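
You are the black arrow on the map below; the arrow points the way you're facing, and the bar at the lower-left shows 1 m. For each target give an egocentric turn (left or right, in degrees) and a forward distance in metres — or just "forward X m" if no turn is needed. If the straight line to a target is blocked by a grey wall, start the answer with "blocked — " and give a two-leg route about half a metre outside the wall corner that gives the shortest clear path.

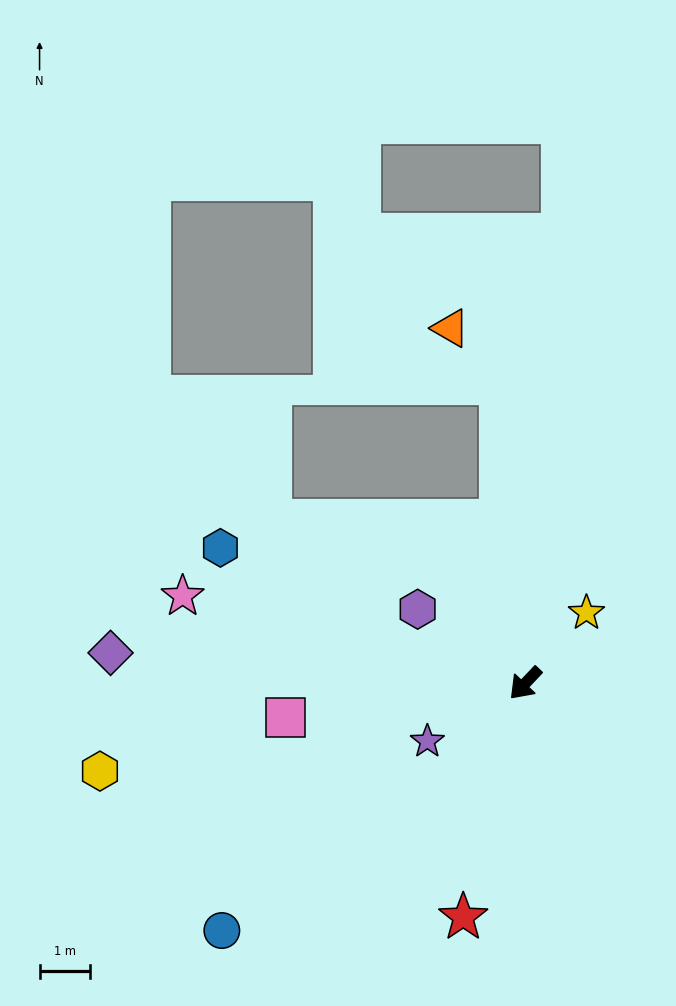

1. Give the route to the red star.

turn left 29°, forward 4.8 m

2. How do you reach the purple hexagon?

turn right 81°, forward 2.6 m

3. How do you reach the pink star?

turn right 61°, forward 7.0 m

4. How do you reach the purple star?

turn right 16°, forward 2.2 m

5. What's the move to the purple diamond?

turn right 51°, forward 8.2 m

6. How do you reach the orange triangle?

blocked — turn right 132°, forward 6.0 m, then turn left 38°, forward 1.5 m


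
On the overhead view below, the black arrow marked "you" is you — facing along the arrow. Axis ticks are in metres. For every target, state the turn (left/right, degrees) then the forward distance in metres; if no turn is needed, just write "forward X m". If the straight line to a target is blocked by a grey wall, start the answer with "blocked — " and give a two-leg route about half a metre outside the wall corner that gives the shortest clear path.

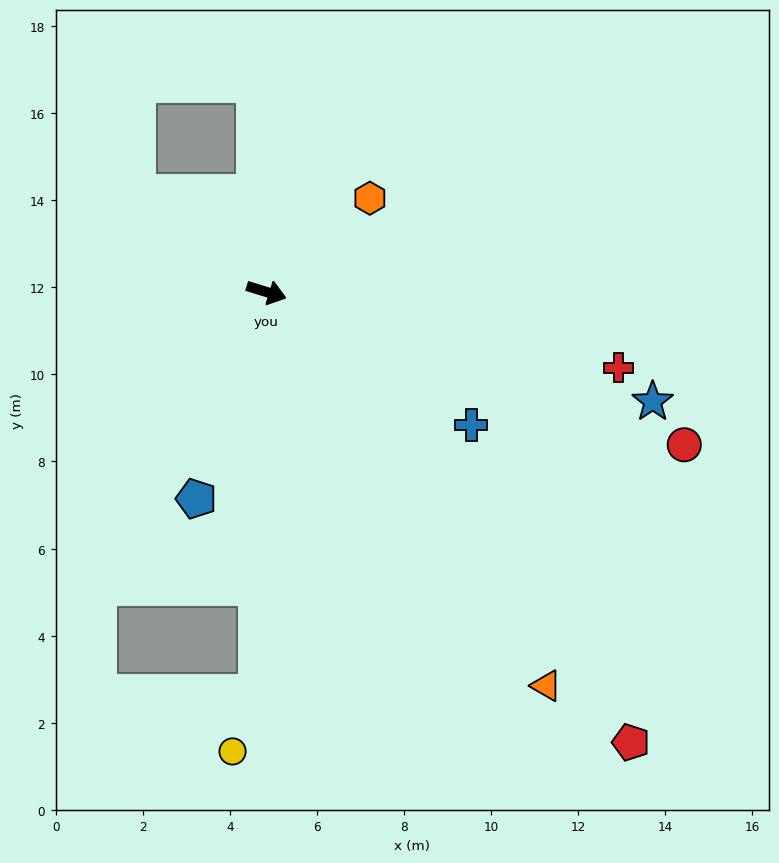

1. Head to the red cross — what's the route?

turn left 5°, forward 8.3 m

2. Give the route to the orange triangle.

turn right 37°, forward 11.1 m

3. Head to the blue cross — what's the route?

turn right 16°, forward 5.6 m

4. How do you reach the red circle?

turn right 3°, forward 10.2 m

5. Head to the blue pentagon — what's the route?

turn right 92°, forward 5.0 m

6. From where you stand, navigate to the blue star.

forward 9.2 m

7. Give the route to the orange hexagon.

turn left 59°, forward 3.2 m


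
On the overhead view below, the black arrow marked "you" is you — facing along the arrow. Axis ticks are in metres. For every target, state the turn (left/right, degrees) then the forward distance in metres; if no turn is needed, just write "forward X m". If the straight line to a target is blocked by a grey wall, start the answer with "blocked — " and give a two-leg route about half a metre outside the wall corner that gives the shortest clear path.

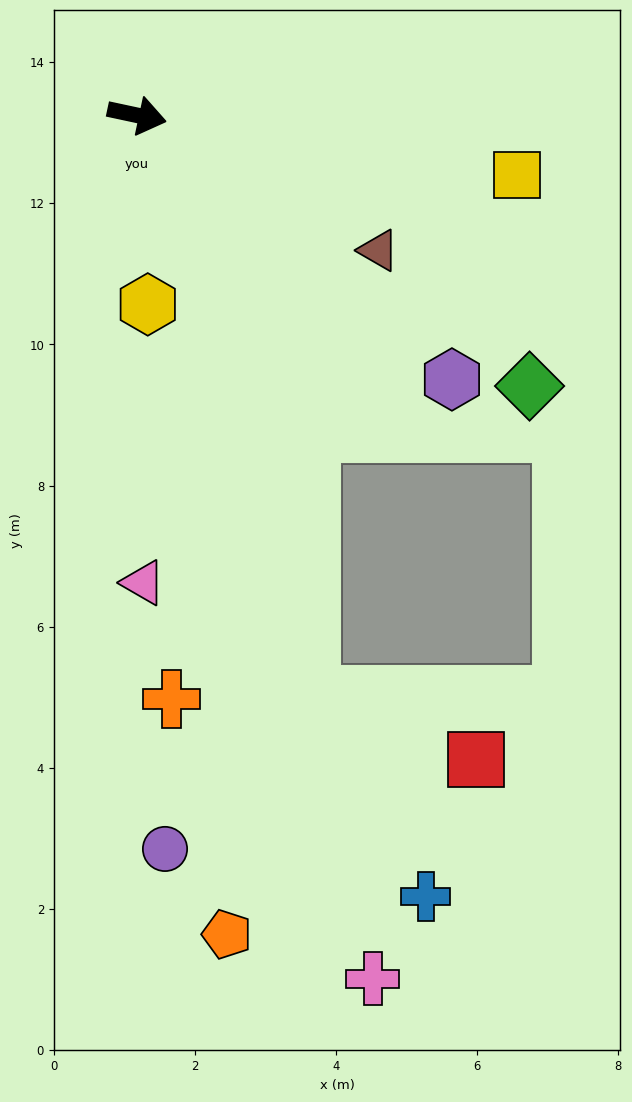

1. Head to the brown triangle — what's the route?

turn right 17°, forward 3.9 m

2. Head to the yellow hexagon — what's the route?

turn right 75°, forward 2.7 m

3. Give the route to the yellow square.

turn left 3°, forward 5.5 m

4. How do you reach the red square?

blocked — turn right 61°, forward 8.6 m, then turn left 52°, forward 2.5 m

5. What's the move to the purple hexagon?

turn right 28°, forward 5.8 m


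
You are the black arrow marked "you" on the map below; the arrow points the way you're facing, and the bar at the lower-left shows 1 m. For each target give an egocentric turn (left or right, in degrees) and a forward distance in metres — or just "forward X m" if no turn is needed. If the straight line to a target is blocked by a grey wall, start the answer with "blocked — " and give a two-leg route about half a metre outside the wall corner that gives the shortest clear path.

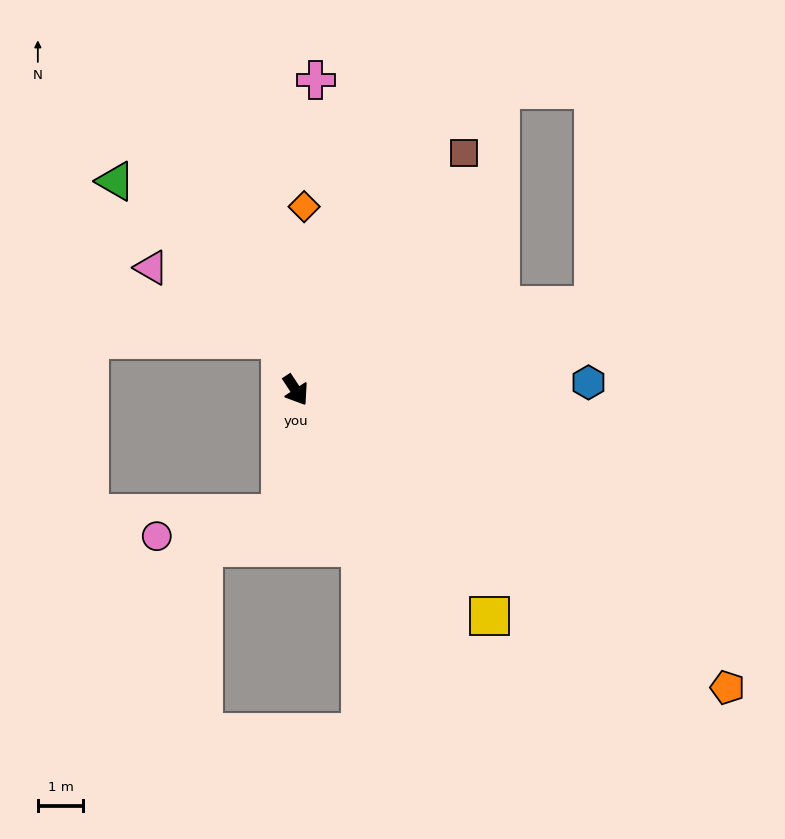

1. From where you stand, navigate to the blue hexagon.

turn left 58°, forward 6.5 m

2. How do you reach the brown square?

turn left 111°, forward 6.4 m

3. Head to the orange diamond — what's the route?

turn left 144°, forward 4.1 m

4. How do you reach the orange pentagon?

turn left 22°, forward 11.6 m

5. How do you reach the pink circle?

blocked — turn right 41°, forward 2.7 m, then turn right 72°, forward 2.8 m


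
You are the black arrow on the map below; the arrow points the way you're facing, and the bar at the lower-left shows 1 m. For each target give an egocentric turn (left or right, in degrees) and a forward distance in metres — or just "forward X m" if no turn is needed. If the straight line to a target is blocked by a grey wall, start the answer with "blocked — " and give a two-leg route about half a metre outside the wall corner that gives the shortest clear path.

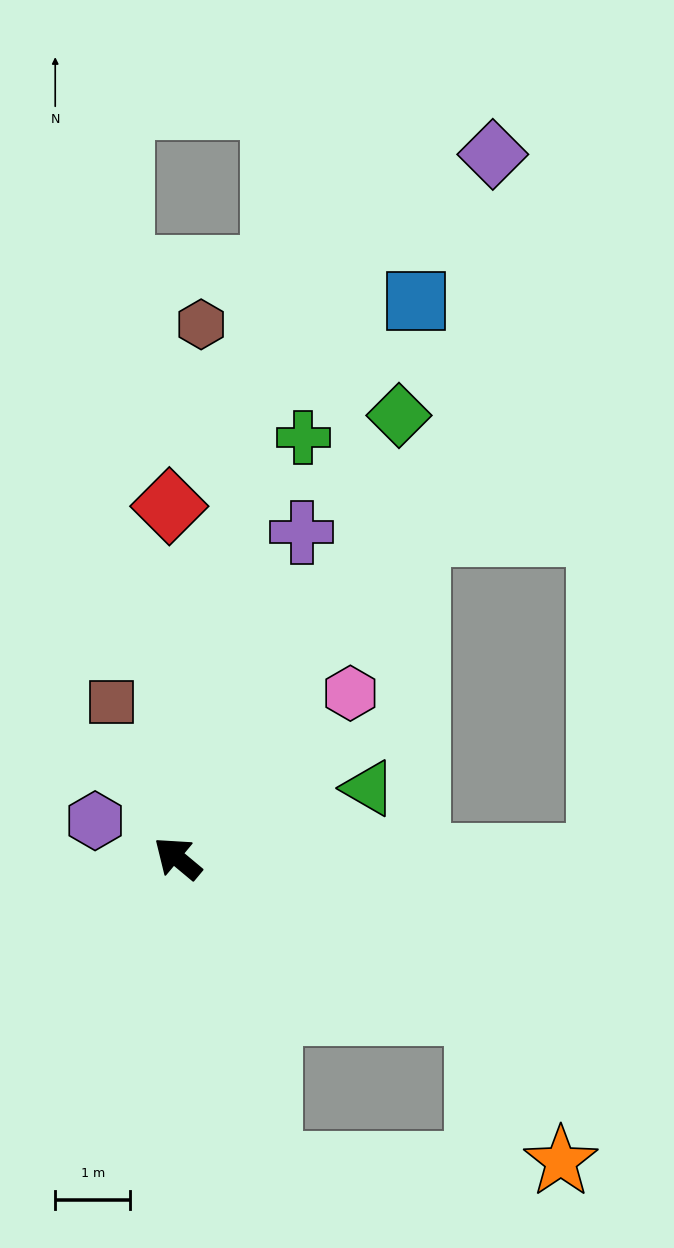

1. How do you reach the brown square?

turn right 27°, forward 2.3 m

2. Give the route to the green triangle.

turn right 120°, forward 2.7 m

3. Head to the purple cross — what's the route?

turn right 71°, forward 4.6 m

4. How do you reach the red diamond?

turn right 49°, forward 4.7 m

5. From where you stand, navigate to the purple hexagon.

turn left 15°, forward 1.2 m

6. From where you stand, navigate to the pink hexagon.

turn right 97°, forward 3.2 m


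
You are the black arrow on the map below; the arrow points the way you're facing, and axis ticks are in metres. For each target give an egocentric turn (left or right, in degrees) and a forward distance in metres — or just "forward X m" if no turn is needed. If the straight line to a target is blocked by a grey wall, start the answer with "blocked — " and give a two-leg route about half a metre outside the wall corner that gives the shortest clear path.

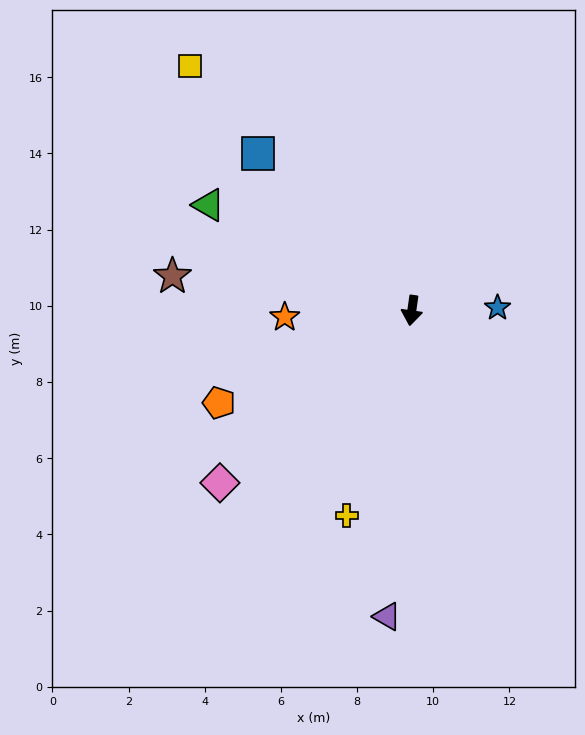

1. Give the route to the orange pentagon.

turn right 56°, forward 5.6 m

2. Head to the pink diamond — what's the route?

turn right 40°, forward 6.8 m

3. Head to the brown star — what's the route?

turn right 90°, forward 6.3 m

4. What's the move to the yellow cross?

turn right 10°, forward 5.6 m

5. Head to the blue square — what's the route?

turn right 128°, forward 5.8 m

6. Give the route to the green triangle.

turn right 109°, forward 6.0 m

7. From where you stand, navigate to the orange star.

turn right 79°, forward 3.3 m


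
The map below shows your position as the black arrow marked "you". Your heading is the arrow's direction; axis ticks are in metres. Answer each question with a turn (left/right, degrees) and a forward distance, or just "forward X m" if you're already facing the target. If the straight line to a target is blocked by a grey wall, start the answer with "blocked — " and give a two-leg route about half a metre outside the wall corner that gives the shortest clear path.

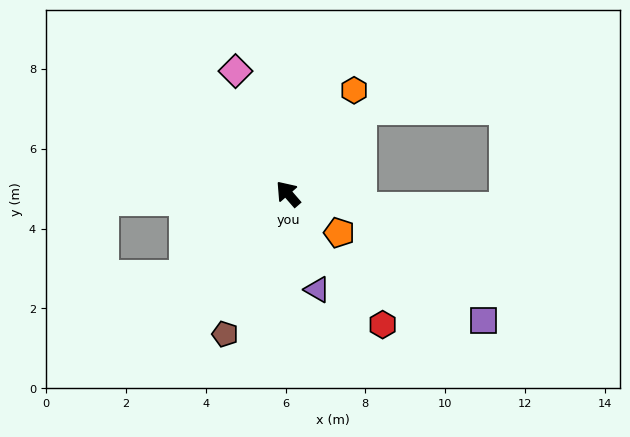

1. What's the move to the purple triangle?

turn left 156°, forward 2.5 m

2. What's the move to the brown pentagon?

turn left 115°, forward 3.9 m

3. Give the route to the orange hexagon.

turn right 74°, forward 3.1 m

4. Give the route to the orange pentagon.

turn right 168°, forward 1.6 m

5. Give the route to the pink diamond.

turn right 18°, forward 3.3 m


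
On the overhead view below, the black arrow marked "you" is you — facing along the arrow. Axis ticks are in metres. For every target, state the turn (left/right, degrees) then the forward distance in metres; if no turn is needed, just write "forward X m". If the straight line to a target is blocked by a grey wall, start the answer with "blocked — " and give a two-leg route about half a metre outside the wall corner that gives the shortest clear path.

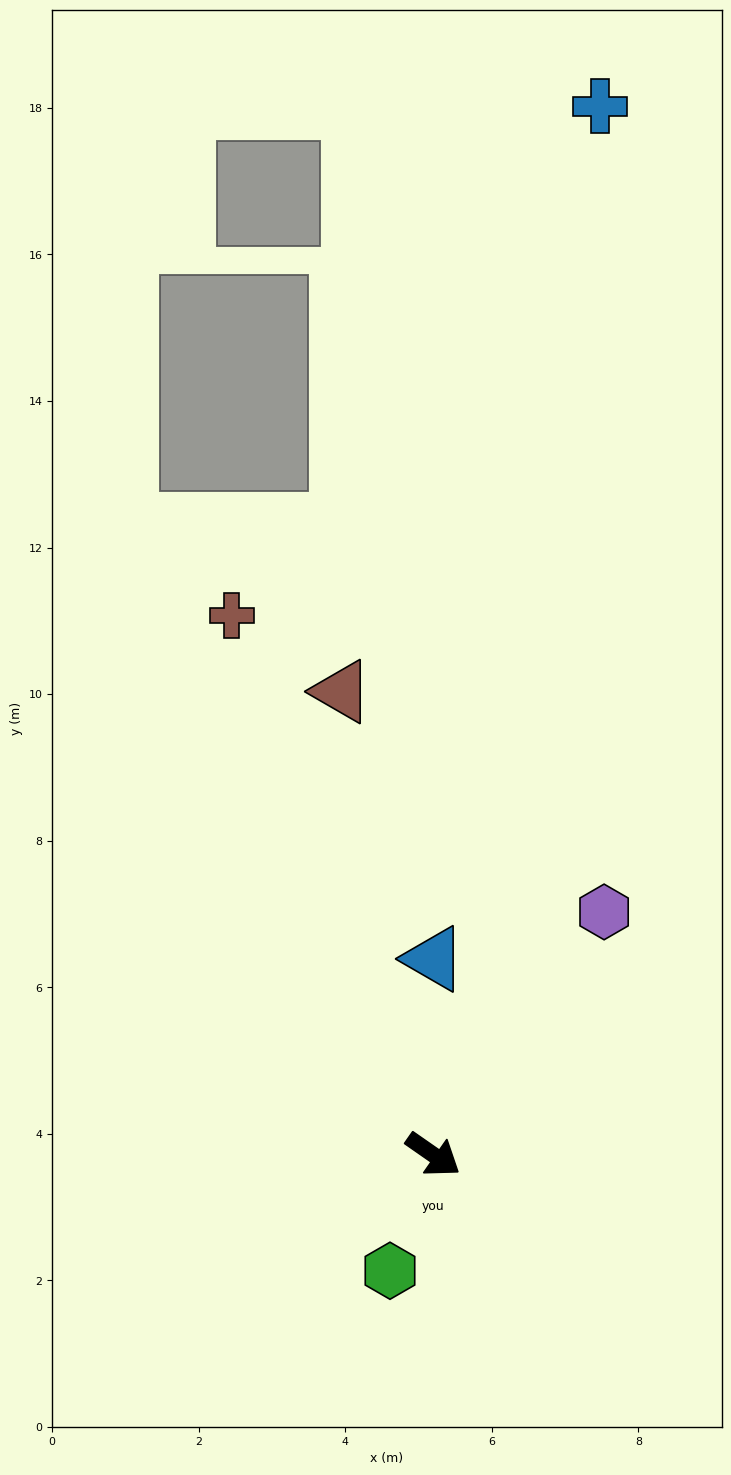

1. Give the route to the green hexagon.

turn right 76°, forward 1.7 m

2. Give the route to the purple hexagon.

turn left 90°, forward 4.1 m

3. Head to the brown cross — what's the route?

turn left 145°, forward 7.9 m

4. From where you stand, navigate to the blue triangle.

turn left 125°, forward 2.7 m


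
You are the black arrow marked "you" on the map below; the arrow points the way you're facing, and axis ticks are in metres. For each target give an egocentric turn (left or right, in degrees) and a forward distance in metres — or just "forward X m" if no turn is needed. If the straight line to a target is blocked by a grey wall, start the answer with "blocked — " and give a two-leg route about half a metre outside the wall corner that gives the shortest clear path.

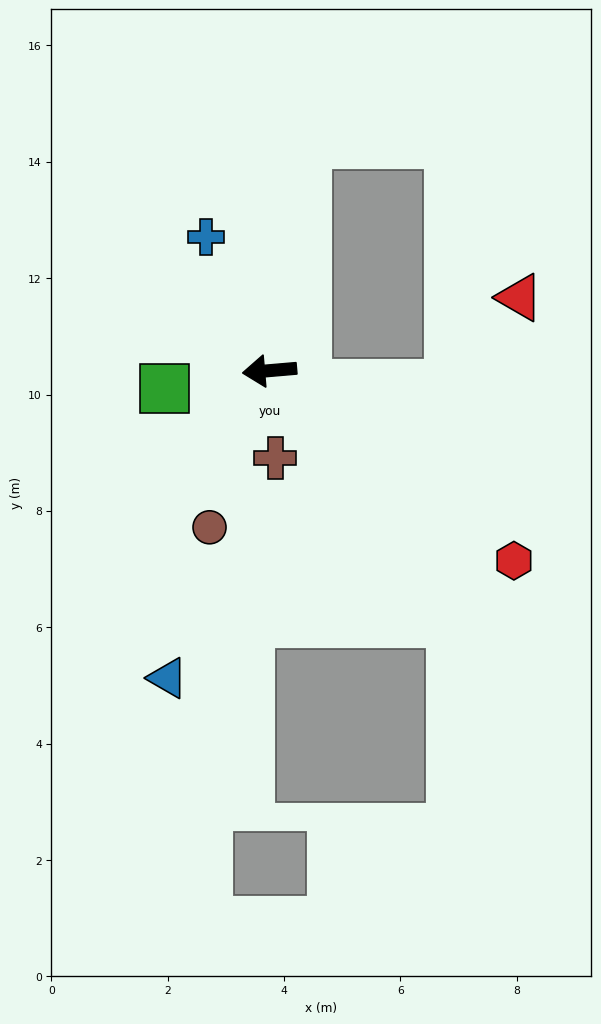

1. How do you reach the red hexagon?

turn left 137°, forward 5.3 m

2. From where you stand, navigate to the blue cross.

turn right 69°, forward 2.5 m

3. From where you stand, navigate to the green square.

turn left 5°, forward 1.8 m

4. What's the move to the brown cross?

turn left 89°, forward 1.5 m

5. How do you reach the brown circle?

turn left 64°, forward 2.9 m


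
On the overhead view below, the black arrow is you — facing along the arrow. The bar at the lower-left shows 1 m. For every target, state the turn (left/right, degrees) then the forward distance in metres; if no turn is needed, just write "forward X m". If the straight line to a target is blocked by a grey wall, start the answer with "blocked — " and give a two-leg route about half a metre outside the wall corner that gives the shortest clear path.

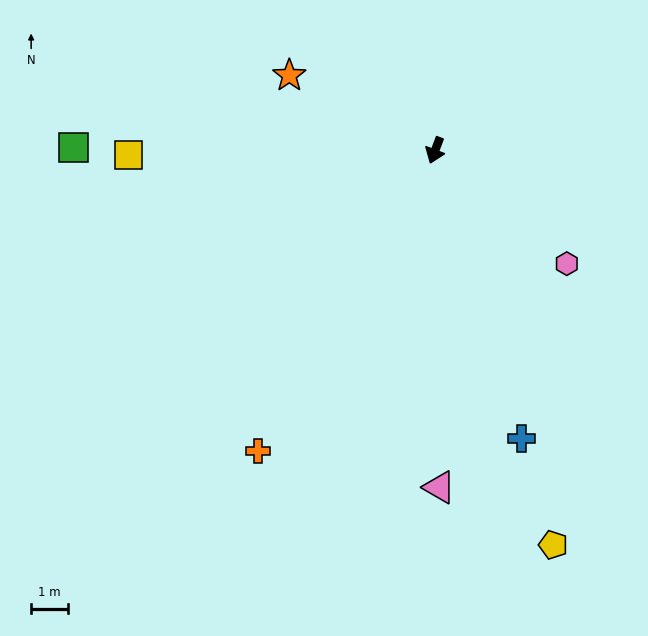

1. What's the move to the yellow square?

turn right 68°, forward 8.4 m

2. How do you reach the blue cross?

turn left 37°, forward 8.3 m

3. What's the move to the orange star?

turn right 96°, forward 4.5 m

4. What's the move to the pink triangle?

turn left 21°, forward 9.3 m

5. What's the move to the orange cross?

turn right 10°, forward 9.6 m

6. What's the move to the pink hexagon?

turn left 70°, forward 4.8 m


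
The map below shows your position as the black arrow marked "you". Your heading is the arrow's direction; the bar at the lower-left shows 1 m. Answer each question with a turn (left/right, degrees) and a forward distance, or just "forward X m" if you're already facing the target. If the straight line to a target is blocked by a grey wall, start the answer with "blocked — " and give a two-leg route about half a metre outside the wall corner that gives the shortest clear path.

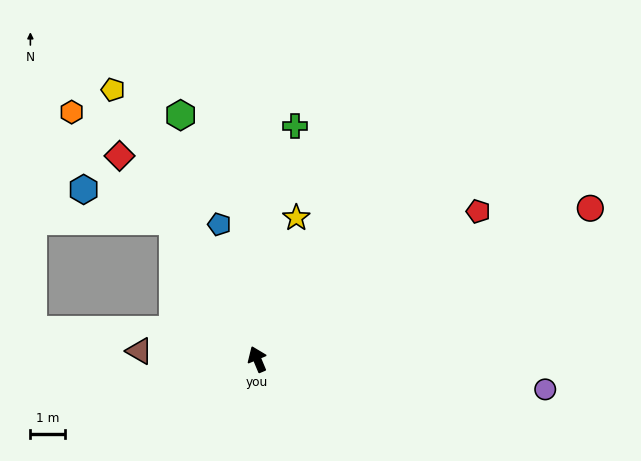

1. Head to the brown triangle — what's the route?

turn left 63°, forward 3.4 m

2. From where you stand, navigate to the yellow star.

turn right 38°, forward 4.3 m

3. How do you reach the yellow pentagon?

turn left 5°, forward 8.9 m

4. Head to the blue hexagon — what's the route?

blocked — turn left 9°, forward 4.7 m, then turn left 39°, forward 2.7 m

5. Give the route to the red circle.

turn right 88°, forward 10.6 m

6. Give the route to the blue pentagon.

turn right 7°, forward 4.1 m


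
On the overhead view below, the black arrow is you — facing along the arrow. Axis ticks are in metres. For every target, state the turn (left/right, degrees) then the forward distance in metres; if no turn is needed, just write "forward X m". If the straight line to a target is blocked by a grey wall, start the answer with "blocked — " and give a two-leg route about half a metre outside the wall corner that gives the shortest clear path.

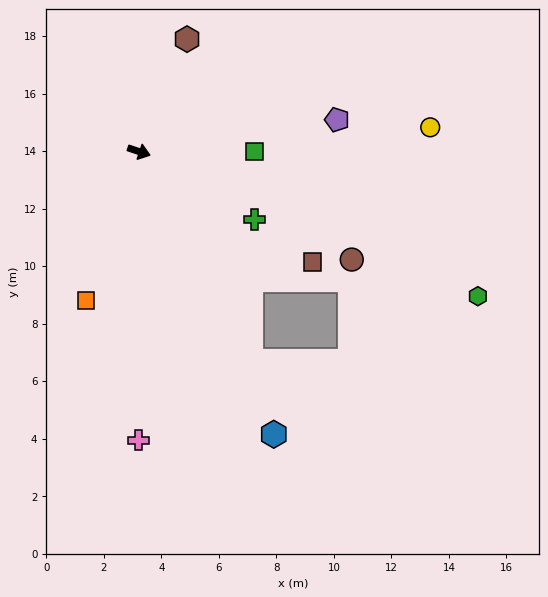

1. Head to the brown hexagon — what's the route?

turn left 85°, forward 4.3 m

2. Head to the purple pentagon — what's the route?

turn left 28°, forward 7.0 m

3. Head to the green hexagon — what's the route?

turn right 5°, forward 12.8 m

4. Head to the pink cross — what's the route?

turn right 72°, forward 10.0 m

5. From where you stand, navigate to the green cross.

turn right 12°, forward 4.7 m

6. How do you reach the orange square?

turn right 91°, forward 5.5 m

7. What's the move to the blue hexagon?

turn right 46°, forward 10.9 m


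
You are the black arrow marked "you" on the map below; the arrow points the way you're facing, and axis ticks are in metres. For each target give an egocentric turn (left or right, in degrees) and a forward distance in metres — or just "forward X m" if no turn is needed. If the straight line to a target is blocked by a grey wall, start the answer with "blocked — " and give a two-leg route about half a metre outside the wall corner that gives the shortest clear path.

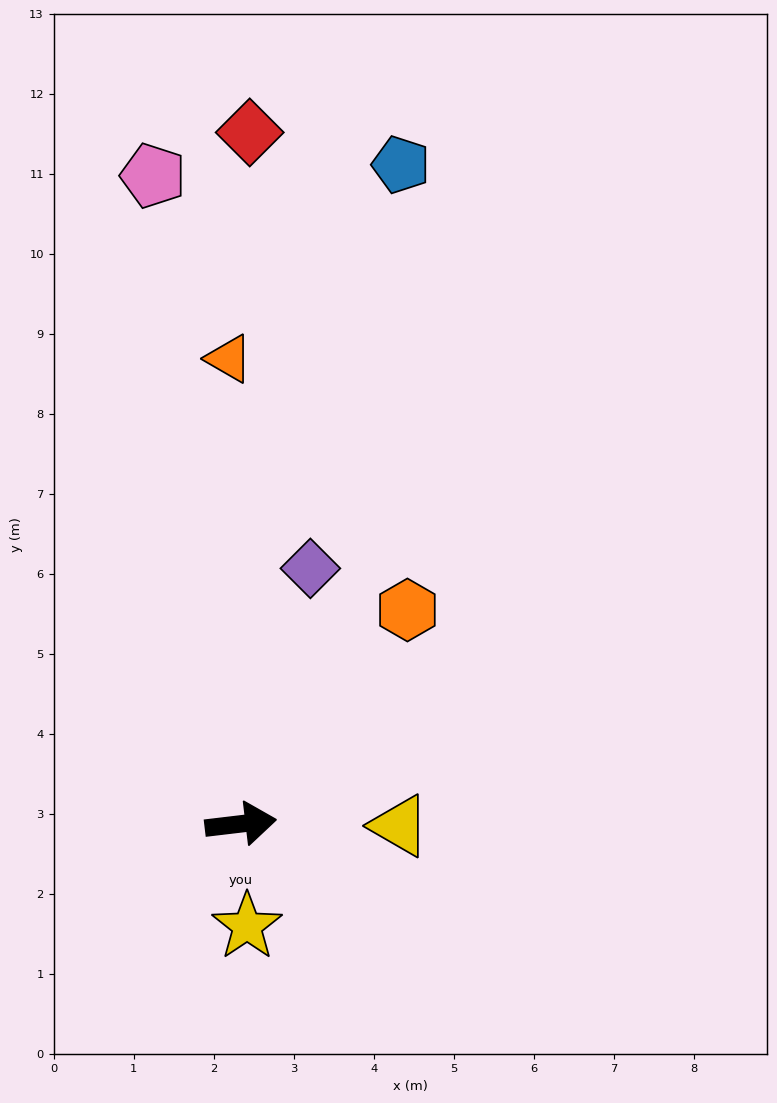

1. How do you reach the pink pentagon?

turn left 91°, forward 8.2 m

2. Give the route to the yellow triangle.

turn right 7°, forward 2.0 m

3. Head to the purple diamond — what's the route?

turn left 68°, forward 3.3 m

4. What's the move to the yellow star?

turn right 93°, forward 1.3 m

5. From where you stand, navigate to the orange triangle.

turn left 85°, forward 5.8 m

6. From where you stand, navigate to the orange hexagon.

turn left 45°, forward 3.4 m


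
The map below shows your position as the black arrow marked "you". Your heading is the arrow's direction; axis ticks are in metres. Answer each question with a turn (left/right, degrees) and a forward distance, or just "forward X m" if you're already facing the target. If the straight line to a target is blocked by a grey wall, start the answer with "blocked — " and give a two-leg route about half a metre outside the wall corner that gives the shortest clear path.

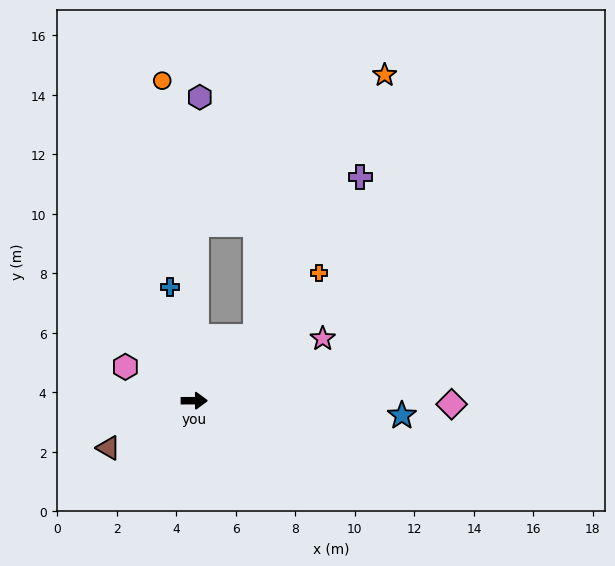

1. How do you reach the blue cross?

turn left 102°, forward 3.9 m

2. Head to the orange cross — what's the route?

turn left 46°, forward 6.0 m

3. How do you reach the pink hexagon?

turn left 154°, forward 2.6 m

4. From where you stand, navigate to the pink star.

turn left 26°, forward 4.8 m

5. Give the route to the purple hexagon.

turn left 89°, forward 10.2 m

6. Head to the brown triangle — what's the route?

turn right 151°, forward 3.3 m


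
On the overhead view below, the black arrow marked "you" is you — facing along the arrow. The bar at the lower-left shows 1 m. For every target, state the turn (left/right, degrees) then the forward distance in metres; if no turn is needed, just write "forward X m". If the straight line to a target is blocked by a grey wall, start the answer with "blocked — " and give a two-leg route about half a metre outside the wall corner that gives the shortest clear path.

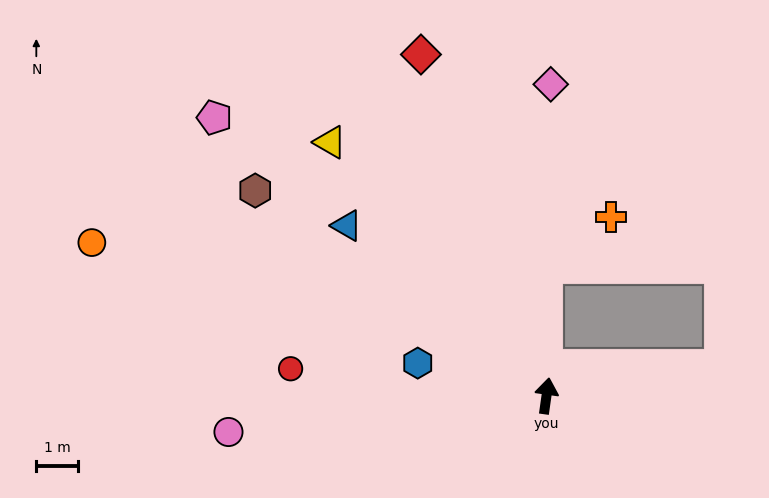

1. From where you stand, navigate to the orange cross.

blocked — turn left 8°, forward 3.1 m, then turn right 53°, forward 2.0 m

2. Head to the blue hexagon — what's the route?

turn left 84°, forward 3.2 m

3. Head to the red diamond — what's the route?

turn left 28°, forward 8.7 m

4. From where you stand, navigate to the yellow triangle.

turn left 49°, forward 7.9 m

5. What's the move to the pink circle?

turn left 105°, forward 7.6 m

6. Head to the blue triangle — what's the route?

turn left 58°, forward 6.2 m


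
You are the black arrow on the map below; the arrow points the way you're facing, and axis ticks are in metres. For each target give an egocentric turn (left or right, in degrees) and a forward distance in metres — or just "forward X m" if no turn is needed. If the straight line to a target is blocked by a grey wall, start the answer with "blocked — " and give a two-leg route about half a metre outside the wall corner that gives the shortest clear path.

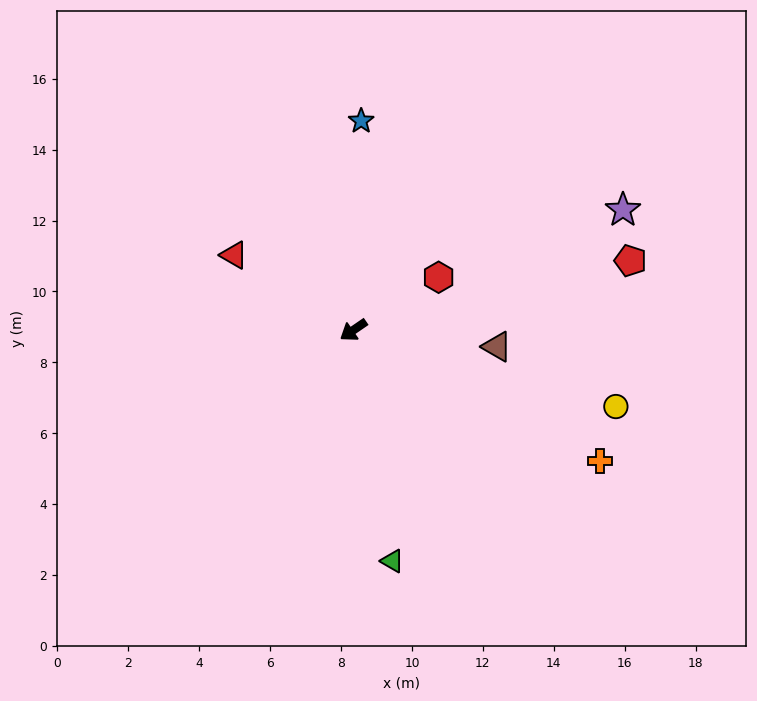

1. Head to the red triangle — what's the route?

turn right 67°, forward 4.0 m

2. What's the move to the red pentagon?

turn left 160°, forward 8.1 m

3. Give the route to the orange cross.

turn left 118°, forward 7.9 m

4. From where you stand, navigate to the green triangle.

turn left 65°, forward 6.6 m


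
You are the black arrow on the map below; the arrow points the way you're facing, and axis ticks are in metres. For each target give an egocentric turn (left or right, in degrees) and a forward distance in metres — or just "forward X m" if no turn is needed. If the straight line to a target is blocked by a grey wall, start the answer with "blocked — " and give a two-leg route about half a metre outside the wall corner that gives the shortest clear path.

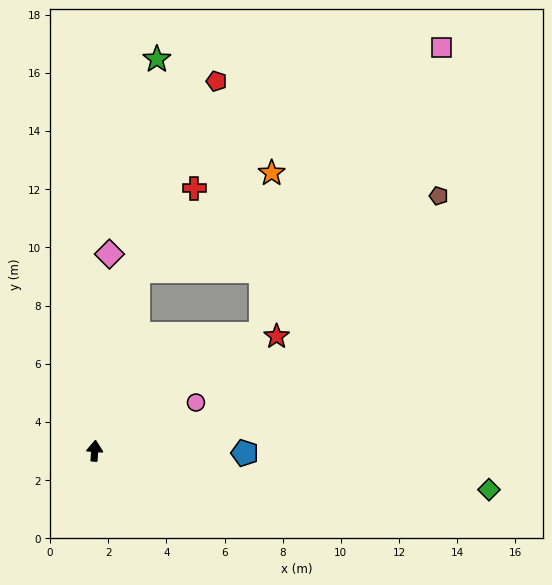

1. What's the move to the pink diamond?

forward 6.8 m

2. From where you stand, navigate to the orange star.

blocked — turn right 9°, forward 6.4 m, then turn right 40°, forward 5.7 m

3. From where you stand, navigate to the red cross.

blocked — turn right 9°, forward 6.4 m, then turn right 21°, forward 3.4 m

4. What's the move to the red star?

turn right 54°, forward 7.4 m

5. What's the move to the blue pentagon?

turn right 87°, forward 5.2 m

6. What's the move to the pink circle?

turn right 60°, forward 3.9 m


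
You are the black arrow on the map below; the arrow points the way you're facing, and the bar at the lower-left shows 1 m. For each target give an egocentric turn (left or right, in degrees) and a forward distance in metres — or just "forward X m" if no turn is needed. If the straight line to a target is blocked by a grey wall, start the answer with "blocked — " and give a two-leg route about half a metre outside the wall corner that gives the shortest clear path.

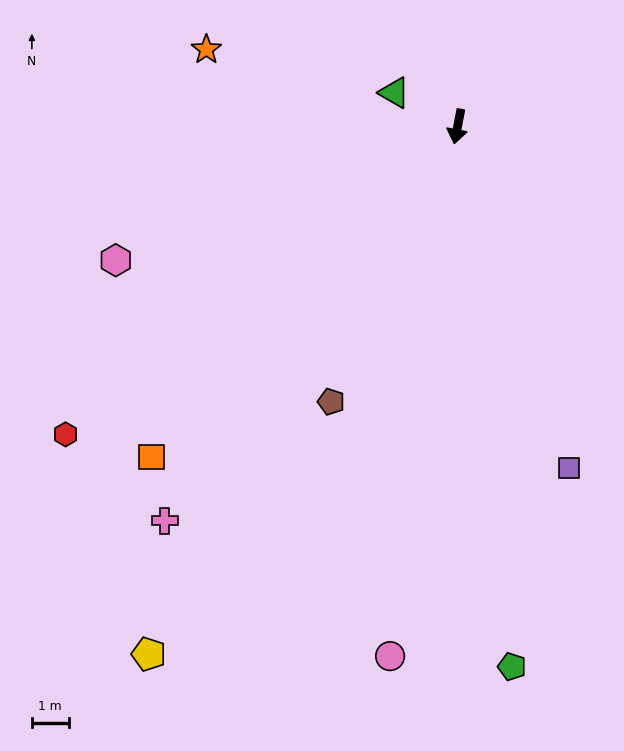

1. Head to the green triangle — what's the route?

turn right 107°, forward 2.0 m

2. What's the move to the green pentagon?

turn left 17°, forward 14.8 m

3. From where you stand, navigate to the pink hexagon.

turn right 58°, forward 10.0 m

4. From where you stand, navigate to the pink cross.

turn right 26°, forward 13.4 m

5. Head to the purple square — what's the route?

turn left 29°, forward 9.8 m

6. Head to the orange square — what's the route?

turn right 32°, forward 12.2 m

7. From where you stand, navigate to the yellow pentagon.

turn right 19°, forward 16.6 m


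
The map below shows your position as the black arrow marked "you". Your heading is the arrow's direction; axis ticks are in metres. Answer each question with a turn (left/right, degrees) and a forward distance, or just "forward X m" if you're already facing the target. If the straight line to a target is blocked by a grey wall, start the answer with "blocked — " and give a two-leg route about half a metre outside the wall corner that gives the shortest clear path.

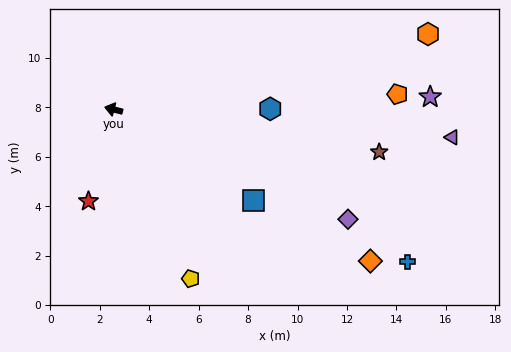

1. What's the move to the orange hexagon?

turn right 152°, forward 13.1 m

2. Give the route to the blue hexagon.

turn right 165°, forward 6.3 m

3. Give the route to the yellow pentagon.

turn left 129°, forward 7.5 m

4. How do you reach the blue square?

turn left 161°, forward 6.8 m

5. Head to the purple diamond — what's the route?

turn left 169°, forward 10.5 m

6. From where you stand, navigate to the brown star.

turn right 175°, forward 10.9 m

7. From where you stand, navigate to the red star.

turn left 89°, forward 3.9 m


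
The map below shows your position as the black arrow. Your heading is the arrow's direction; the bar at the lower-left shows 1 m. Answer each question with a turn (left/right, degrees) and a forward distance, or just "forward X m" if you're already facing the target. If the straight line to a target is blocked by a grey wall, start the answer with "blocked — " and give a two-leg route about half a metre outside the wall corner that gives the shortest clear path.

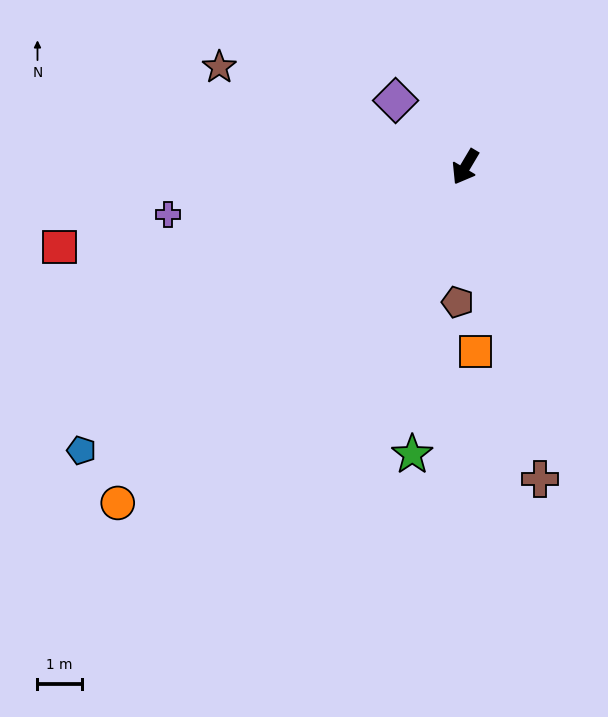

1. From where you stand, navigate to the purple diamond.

turn right 103°, forward 2.2 m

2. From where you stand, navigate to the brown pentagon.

turn left 27°, forward 3.1 m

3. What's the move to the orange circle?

turn right 15°, forward 10.9 m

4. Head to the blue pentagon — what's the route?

turn right 23°, forward 10.8 m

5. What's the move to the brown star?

turn right 81°, forward 6.0 m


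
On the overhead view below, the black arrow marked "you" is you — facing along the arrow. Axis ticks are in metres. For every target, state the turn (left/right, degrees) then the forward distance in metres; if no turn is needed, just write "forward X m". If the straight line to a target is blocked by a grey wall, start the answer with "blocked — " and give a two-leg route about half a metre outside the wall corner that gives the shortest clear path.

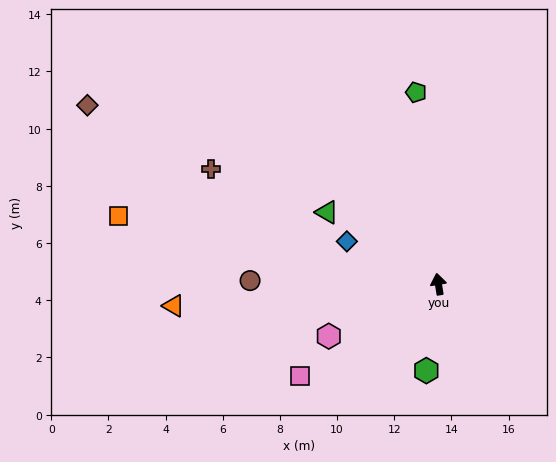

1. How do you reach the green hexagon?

turn left 163°, forward 3.1 m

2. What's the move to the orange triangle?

turn left 85°, forward 9.3 m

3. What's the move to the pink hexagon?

turn left 106°, forward 4.2 m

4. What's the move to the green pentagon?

turn right 3°, forward 6.8 m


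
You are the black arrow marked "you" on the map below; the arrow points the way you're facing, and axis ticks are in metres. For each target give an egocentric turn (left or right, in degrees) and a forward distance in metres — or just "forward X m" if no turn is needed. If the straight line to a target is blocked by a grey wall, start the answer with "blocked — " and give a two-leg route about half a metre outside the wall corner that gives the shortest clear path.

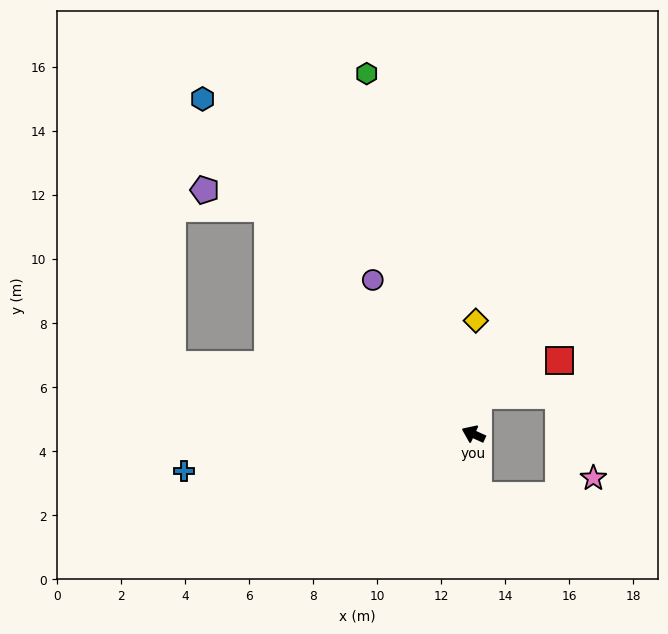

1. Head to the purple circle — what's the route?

turn right 32°, forward 5.7 m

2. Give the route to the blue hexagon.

turn right 27°, forward 13.5 m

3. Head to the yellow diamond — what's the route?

turn right 67°, forward 3.5 m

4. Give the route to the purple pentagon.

blocked — turn right 23°, forward 9.5 m, then turn left 31°, forward 2.0 m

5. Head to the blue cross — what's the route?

turn left 32°, forward 9.1 m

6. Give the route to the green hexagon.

turn right 49°, forward 11.7 m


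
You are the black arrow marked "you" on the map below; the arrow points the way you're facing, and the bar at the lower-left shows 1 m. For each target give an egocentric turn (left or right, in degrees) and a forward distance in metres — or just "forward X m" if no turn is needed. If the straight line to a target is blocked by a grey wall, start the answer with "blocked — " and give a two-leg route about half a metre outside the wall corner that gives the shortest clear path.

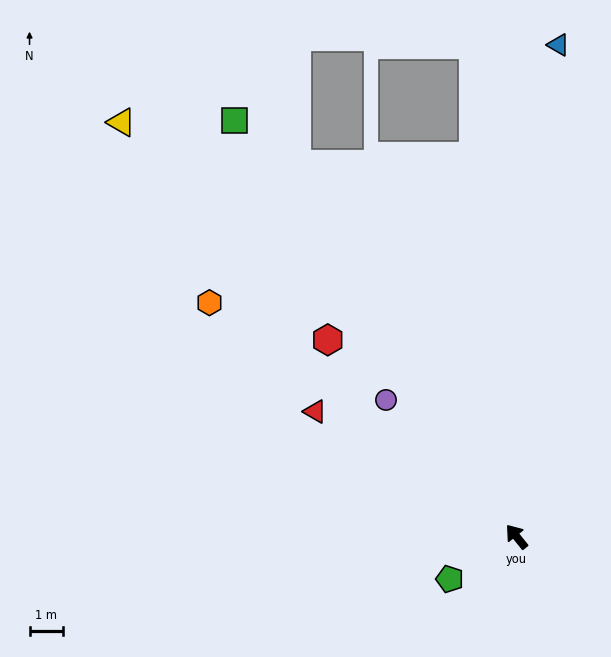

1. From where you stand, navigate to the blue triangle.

turn right 44°, forward 14.6 m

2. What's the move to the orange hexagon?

turn left 14°, forward 11.4 m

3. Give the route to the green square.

turn right 5°, forward 14.8 m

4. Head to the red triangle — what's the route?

turn left 19°, forward 7.0 m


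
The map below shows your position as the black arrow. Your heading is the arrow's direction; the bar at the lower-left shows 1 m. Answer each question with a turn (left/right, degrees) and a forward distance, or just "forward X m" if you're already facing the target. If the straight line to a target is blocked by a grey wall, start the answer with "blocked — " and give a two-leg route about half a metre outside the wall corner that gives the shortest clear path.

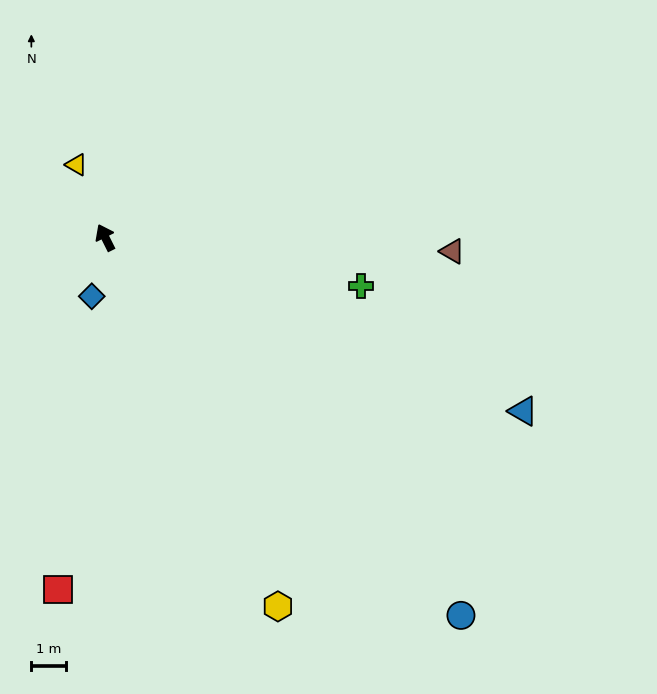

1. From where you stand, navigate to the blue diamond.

turn left 141°, forward 1.7 m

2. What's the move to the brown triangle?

turn right 119°, forward 10.0 m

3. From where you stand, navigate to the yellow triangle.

turn right 5°, forward 2.3 m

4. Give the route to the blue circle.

turn right 163°, forward 14.9 m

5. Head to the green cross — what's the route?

turn right 127°, forward 7.5 m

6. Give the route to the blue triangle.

turn right 139°, forward 13.0 m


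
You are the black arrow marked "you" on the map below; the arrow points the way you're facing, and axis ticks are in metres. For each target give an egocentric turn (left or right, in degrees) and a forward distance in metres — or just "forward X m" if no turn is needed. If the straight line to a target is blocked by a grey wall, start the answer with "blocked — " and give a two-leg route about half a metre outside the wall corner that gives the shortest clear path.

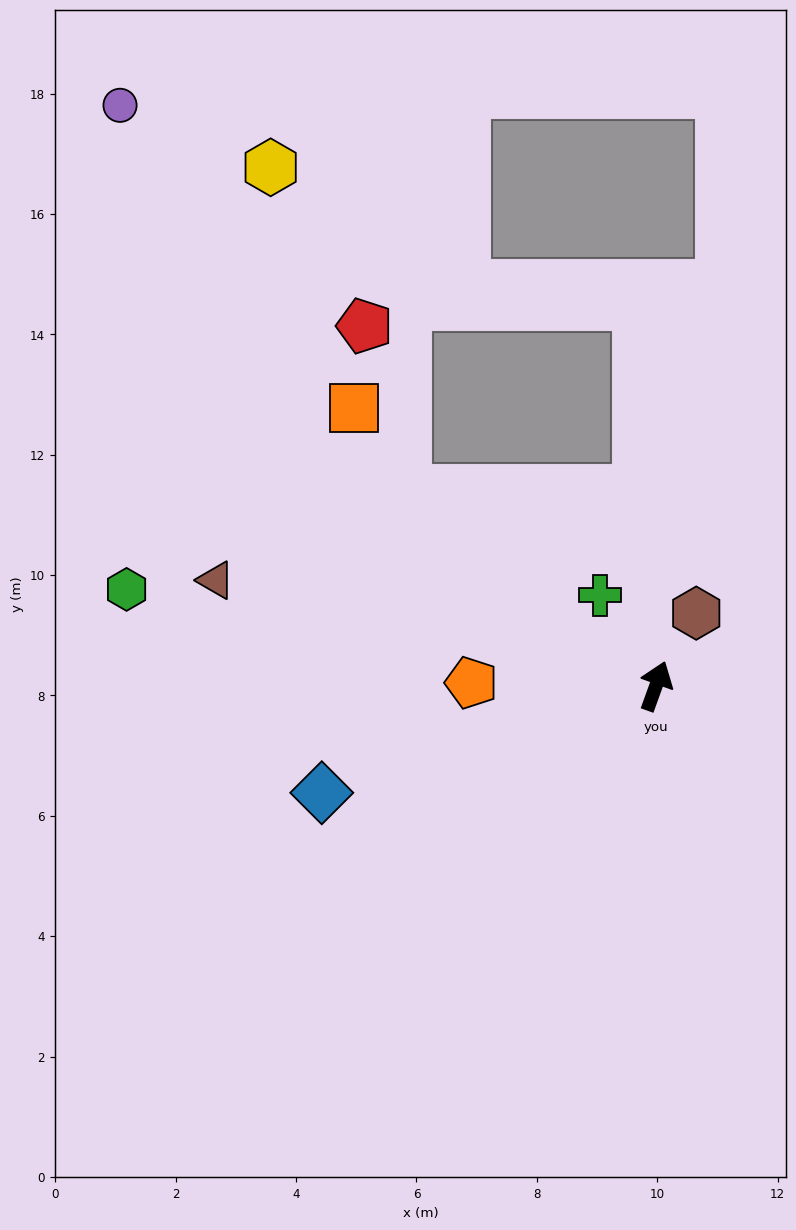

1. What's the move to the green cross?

turn left 52°, forward 1.8 m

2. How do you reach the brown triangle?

turn left 96°, forward 7.5 m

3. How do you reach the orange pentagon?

turn left 109°, forward 3.1 m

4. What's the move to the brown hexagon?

turn right 9°, forward 1.4 m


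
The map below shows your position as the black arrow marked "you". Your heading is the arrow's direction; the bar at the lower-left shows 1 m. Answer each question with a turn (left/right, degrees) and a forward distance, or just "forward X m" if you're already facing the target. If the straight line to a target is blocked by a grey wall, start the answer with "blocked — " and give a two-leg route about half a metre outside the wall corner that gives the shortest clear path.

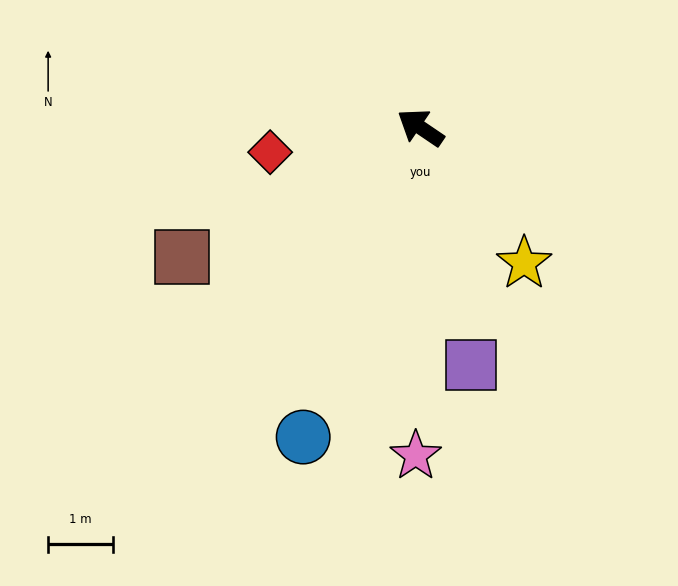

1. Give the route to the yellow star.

turn left 162°, forward 2.6 m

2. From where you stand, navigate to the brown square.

turn left 63°, forward 4.2 m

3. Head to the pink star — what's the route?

turn left 123°, forward 5.1 m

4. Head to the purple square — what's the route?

turn left 136°, forward 3.8 m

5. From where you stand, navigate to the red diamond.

turn left 43°, forward 2.4 m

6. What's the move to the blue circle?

turn left 103°, forward 5.1 m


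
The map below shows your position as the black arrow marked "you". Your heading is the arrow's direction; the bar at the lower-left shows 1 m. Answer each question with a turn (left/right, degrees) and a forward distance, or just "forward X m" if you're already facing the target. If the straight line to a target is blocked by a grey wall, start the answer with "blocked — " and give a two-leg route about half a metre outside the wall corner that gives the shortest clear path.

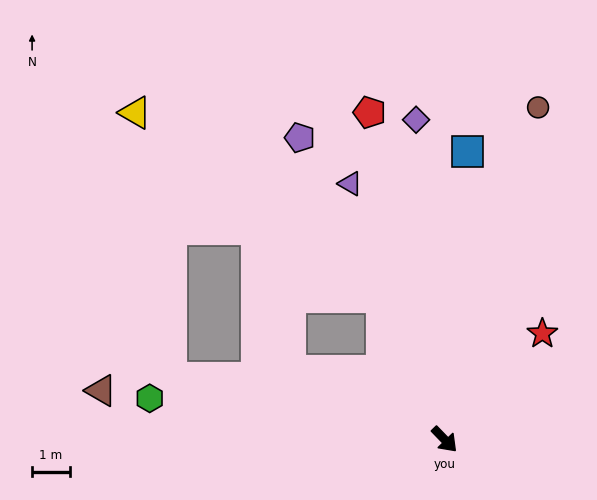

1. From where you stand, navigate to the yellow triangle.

blocked — turn left 160°, forward 4.1 m, then turn left 29°, forward 8.2 m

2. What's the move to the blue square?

turn left 131°, forward 7.7 m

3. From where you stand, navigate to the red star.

turn left 93°, forward 3.9 m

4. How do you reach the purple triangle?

turn left 156°, forward 7.3 m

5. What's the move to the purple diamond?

turn left 141°, forward 8.6 m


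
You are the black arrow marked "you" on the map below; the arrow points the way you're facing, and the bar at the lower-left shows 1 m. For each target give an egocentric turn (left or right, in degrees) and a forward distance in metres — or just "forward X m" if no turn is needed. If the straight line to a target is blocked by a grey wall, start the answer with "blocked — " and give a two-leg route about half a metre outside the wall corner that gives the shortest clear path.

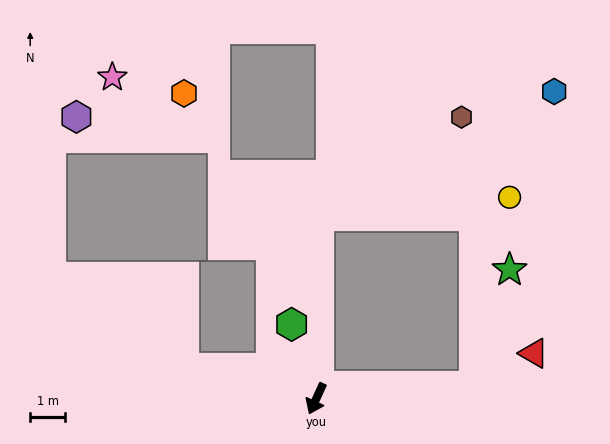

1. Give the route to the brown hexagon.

blocked — turn right 157°, forward 5.2 m, then turn right 54°, forward 5.0 m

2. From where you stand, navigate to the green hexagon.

turn right 137°, forward 2.2 m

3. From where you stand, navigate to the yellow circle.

blocked — turn right 157°, forward 5.2 m, then turn right 83°, forward 5.5 m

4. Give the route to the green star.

blocked — turn left 119°, forward 4.5 m, then turn left 68°, forward 3.5 m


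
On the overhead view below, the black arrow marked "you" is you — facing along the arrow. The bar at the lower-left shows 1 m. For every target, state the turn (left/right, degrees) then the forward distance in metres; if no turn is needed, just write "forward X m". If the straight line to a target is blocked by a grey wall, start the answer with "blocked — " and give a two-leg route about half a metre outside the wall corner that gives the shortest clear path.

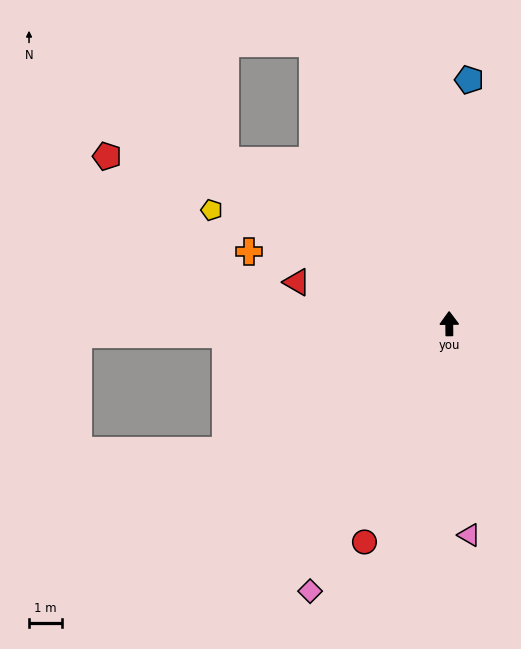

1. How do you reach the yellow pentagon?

turn left 64°, forward 8.0 m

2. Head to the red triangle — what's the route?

turn left 74°, forward 4.8 m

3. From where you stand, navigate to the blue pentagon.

turn right 5°, forward 7.4 m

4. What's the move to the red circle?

turn left 158°, forward 7.1 m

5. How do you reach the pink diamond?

turn left 152°, forward 9.2 m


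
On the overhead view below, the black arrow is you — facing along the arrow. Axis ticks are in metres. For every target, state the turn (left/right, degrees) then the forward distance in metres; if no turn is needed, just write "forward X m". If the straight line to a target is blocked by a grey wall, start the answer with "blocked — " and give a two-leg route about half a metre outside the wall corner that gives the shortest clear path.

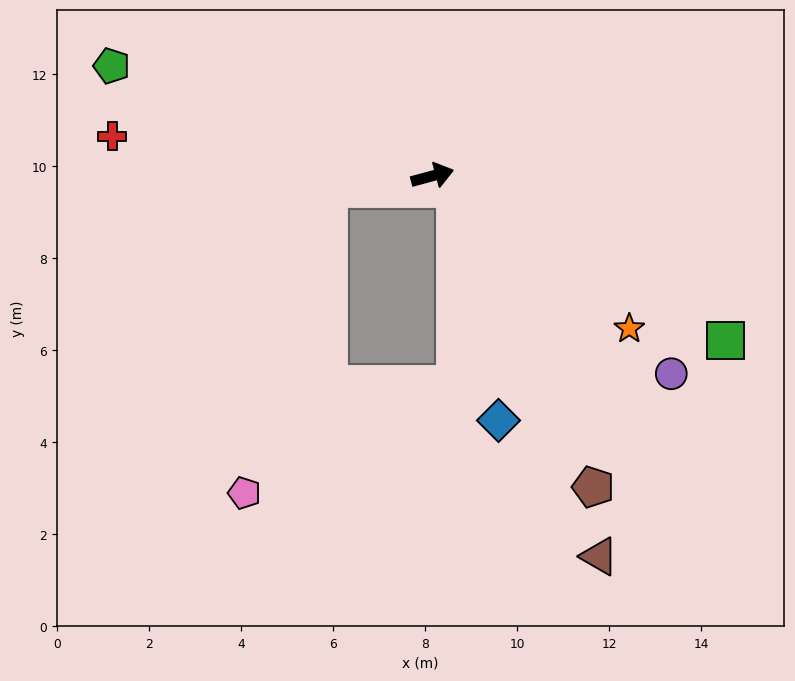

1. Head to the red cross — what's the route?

turn left 158°, forward 7.0 m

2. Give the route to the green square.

turn right 44°, forward 7.3 m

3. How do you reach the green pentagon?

turn left 146°, forward 7.4 m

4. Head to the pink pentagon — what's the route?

blocked — turn left 172°, forward 2.3 m, then turn left 67°, forward 6.9 m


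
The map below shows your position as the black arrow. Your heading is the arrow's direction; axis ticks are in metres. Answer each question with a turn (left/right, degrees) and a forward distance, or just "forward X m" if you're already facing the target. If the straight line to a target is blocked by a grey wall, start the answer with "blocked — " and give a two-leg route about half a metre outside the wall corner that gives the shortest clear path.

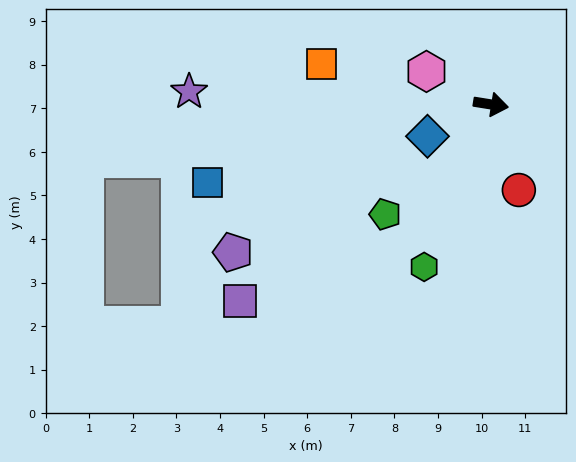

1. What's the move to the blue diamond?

turn right 144°, forward 1.6 m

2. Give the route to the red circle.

turn right 63°, forward 2.1 m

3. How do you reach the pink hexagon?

turn left 162°, forward 1.7 m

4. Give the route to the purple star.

turn right 173°, forward 6.9 m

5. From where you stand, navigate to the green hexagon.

turn right 103°, forward 4.0 m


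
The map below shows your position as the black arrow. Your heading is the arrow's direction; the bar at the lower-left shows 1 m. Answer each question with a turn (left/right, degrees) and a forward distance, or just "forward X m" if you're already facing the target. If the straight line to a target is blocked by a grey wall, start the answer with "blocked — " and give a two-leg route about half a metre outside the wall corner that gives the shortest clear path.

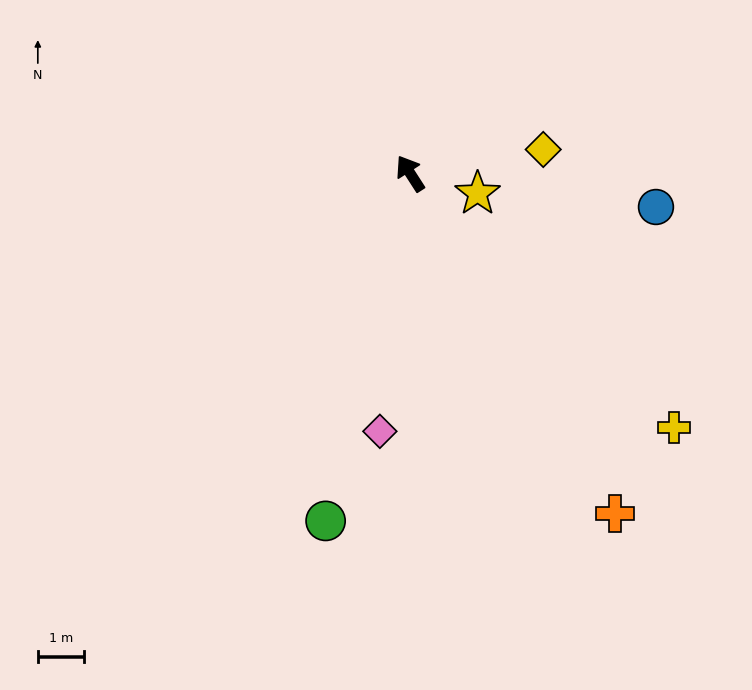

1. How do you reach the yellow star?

turn right 139°, forward 1.5 m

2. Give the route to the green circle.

turn left 134°, forward 7.7 m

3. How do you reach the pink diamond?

turn left 141°, forward 5.6 m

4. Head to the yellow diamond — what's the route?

turn right 113°, forward 2.9 m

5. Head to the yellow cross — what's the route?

turn right 167°, forward 7.9 m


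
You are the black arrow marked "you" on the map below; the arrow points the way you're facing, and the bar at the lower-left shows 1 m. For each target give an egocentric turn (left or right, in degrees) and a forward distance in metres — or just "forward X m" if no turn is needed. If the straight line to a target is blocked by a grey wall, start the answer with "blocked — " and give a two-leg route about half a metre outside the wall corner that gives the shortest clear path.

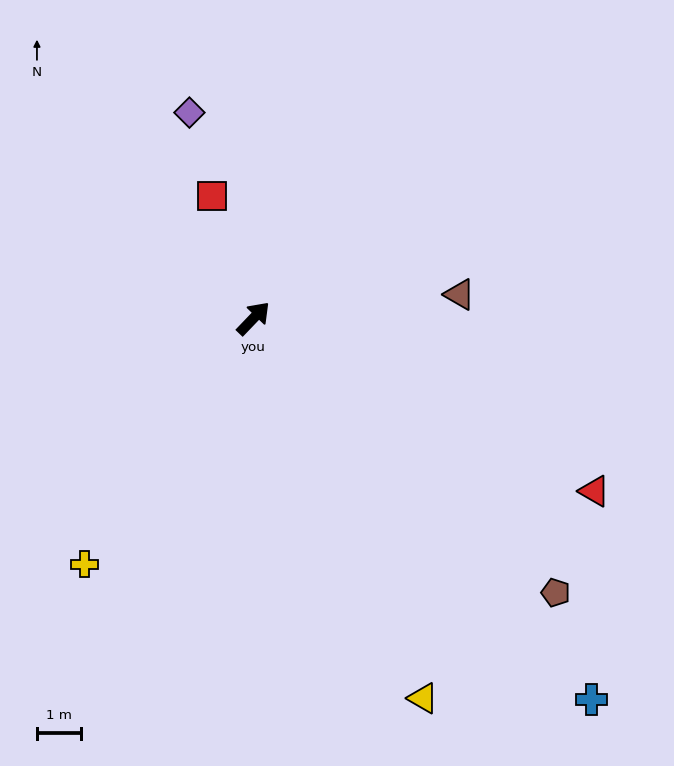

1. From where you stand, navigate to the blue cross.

turn right 95°, forward 11.7 m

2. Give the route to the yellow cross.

turn right 171°, forward 6.8 m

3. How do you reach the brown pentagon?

turn right 88°, forward 9.4 m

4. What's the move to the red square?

turn left 63°, forward 3.0 m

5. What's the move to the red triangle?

turn right 73°, forward 8.8 m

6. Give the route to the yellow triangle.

turn right 112°, forward 9.5 m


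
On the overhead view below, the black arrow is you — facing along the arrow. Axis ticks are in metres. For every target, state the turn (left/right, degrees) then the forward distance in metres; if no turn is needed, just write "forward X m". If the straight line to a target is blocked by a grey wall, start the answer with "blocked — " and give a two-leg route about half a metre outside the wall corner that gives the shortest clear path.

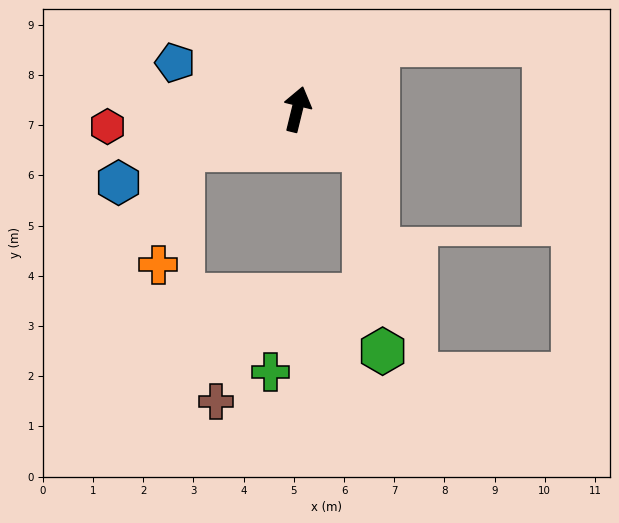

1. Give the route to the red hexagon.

turn left 109°, forward 3.8 m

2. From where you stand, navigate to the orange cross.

blocked — turn left 124°, forward 2.4 m, then turn left 57°, forward 2.3 m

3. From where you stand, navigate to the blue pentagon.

turn left 83°, forward 2.6 m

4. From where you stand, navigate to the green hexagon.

blocked — turn right 108°, forward 1.6 m, then turn right 53°, forward 4.0 m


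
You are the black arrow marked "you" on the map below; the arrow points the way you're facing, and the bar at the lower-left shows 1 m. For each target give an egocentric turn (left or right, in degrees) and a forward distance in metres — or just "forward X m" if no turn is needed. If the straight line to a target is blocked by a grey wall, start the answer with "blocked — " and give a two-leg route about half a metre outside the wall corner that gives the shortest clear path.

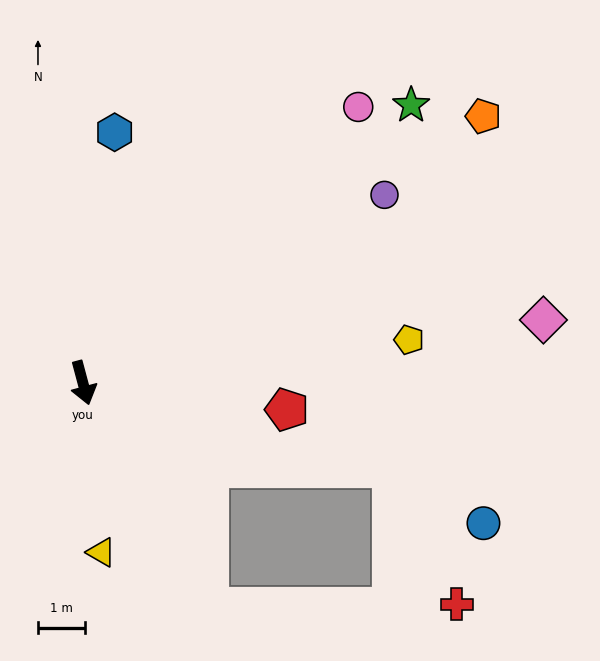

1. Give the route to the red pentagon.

turn left 68°, forward 4.3 m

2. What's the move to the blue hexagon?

turn left 158°, forward 5.3 m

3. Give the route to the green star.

turn left 115°, forward 9.1 m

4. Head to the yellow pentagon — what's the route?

turn left 83°, forward 6.9 m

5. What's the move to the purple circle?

turn left 107°, forward 7.5 m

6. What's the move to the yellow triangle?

turn right 9°, forward 3.6 m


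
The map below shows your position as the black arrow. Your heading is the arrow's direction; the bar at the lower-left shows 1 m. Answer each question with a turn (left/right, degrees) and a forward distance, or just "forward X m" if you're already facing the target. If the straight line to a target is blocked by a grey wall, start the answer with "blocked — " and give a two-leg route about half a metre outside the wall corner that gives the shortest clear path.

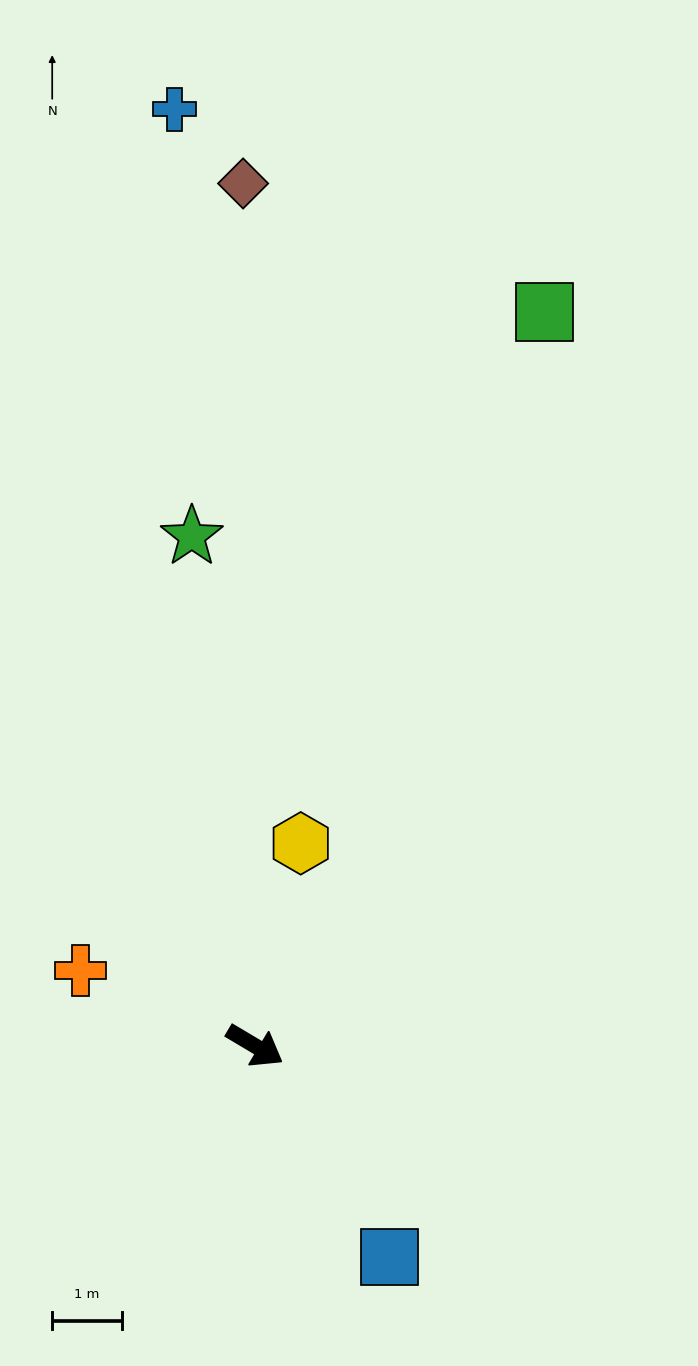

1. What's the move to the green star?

turn left 128°, forward 7.4 m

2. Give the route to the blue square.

turn right 27°, forward 3.6 m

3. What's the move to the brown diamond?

turn left 122°, forward 12.4 m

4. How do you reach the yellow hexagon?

turn left 108°, forward 3.0 m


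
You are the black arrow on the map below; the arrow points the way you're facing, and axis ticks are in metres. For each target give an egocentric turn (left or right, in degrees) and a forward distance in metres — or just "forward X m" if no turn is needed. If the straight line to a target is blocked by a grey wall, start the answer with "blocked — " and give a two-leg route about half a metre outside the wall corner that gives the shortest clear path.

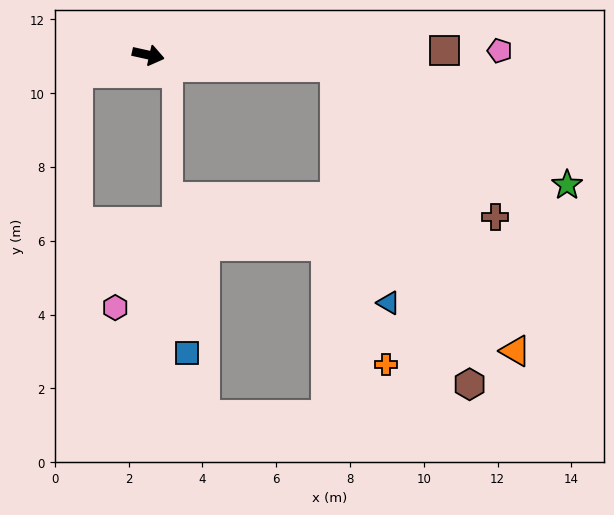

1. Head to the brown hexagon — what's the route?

blocked — turn left 9°, forward 5.1 m, then turn right 64°, forward 9.4 m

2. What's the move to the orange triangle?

blocked — turn left 9°, forward 5.1 m, then turn right 54°, forward 9.1 m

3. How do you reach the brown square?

turn left 13°, forward 8.0 m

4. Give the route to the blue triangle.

blocked — turn left 9°, forward 5.1 m, then turn right 74°, forward 6.6 m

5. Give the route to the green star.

blocked — turn left 9°, forward 5.1 m, then turn right 24°, forward 7.0 m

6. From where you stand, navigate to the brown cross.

blocked — turn left 9°, forward 5.1 m, then turn right 40°, forward 5.9 m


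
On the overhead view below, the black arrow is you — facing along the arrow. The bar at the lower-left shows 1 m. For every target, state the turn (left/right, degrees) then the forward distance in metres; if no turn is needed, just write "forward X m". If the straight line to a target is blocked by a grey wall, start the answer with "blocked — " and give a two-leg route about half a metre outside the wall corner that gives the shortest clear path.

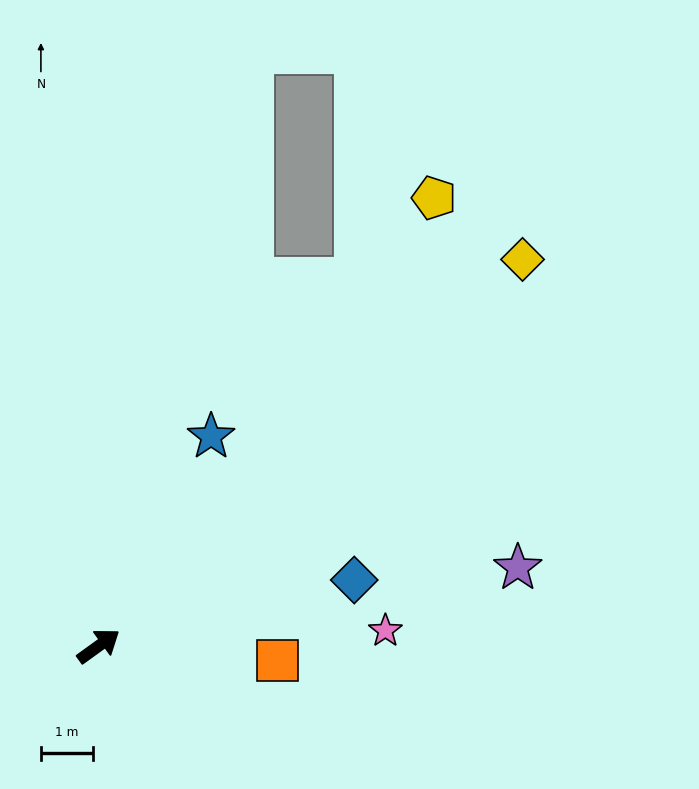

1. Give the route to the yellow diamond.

turn left 7°, forward 11.0 m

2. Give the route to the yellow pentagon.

turn left 17°, forward 10.8 m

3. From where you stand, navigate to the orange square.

turn right 41°, forward 3.4 m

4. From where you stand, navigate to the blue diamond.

turn right 21°, forward 5.1 m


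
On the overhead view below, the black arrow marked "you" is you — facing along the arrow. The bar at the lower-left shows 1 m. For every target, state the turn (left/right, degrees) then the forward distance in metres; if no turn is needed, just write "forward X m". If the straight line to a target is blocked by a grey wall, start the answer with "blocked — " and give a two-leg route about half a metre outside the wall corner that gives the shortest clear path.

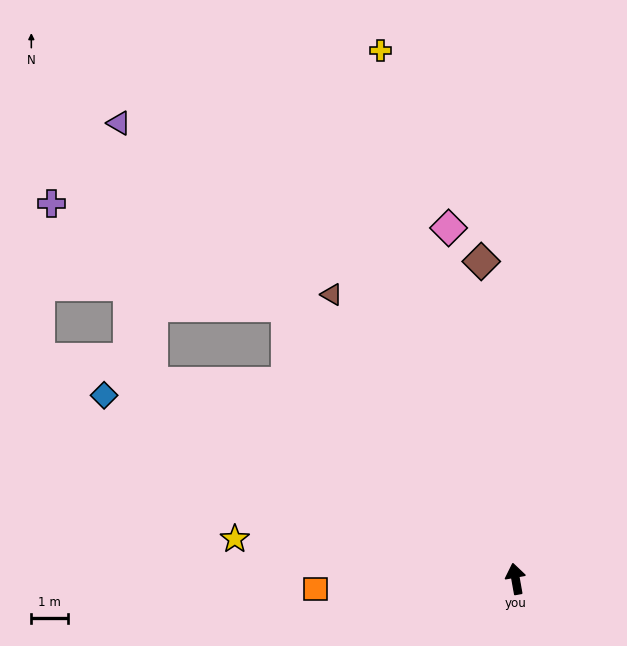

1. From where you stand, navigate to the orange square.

turn left 83°, forward 5.5 m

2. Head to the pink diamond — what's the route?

forward 9.8 m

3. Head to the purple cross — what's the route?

blocked — turn left 30°, forward 9.8 m, then turn left 26°, forward 7.1 m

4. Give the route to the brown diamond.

turn right 4°, forward 8.8 m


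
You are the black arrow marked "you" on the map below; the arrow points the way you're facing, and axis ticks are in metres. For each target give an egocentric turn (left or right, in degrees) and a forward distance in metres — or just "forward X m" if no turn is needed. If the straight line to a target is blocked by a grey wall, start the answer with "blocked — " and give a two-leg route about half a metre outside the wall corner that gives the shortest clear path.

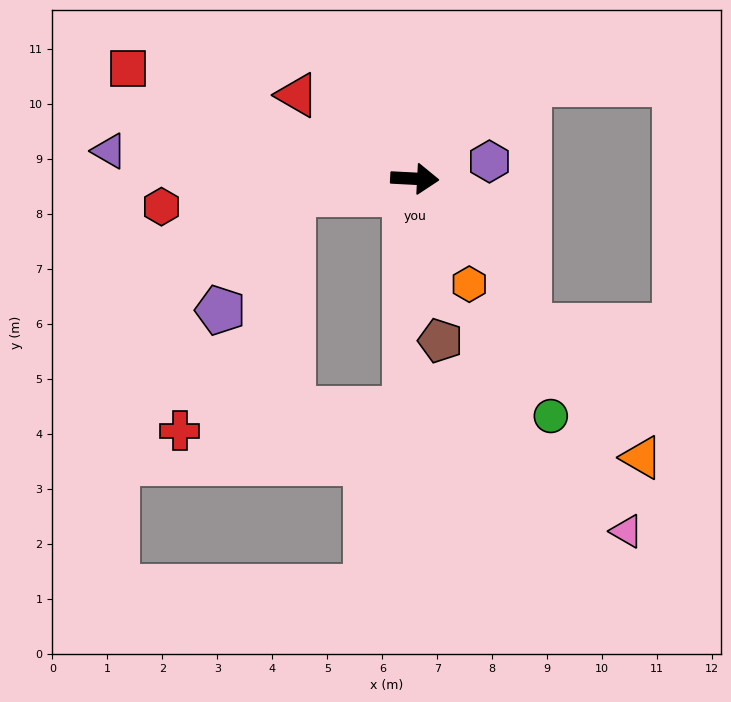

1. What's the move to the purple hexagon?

turn left 16°, forward 1.4 m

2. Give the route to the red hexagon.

turn right 171°, forward 4.6 m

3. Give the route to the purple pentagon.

blocked — turn right 170°, forward 2.3 m, then turn left 51°, forward 2.5 m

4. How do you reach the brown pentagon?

turn right 78°, forward 3.0 m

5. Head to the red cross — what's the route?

blocked — turn right 89°, forward 4.2 m, then turn right 83°, forward 4.1 m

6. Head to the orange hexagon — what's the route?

turn right 60°, forward 2.2 m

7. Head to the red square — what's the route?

turn left 162°, forward 5.6 m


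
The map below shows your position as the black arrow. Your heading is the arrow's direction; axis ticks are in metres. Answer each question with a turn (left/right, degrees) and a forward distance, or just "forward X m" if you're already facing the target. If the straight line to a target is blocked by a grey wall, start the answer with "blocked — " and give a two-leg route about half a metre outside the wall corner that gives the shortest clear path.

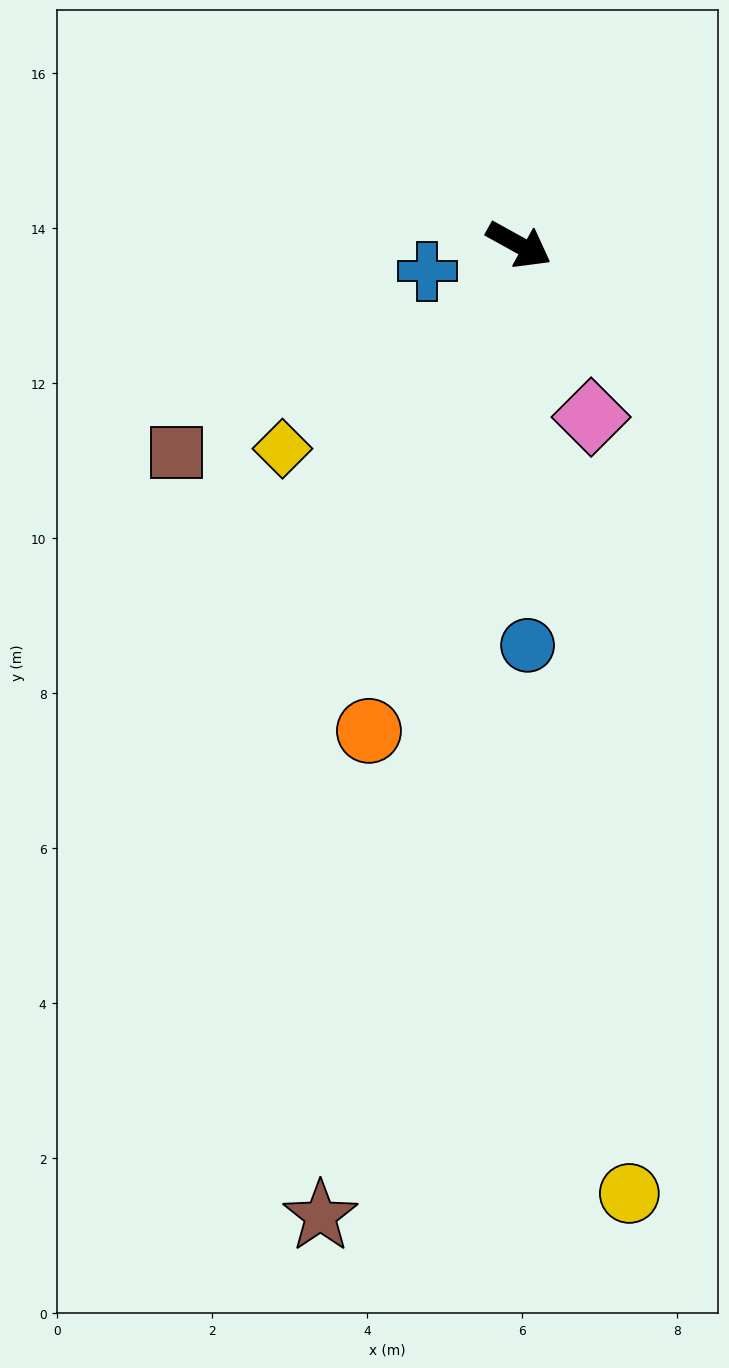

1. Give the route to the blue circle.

turn right 60°, forward 5.2 m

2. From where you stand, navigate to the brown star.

turn right 73°, forward 12.8 m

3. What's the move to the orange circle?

turn right 78°, forward 6.6 m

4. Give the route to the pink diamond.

turn right 38°, forward 2.4 m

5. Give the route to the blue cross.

turn right 135°, forward 1.2 m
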